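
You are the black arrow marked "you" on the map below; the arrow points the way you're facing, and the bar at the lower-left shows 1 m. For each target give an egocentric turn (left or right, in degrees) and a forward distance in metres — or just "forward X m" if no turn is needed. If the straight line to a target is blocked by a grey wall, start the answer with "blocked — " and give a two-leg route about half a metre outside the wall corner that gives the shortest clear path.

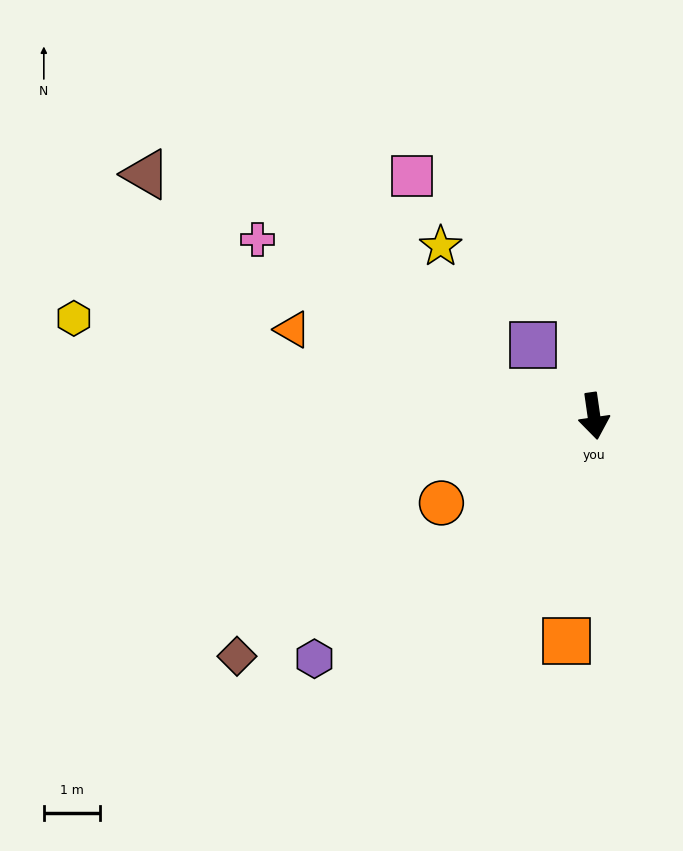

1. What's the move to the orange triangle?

turn right 114°, forward 5.5 m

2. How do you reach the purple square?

turn right 148°, forward 1.7 m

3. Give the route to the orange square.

turn right 15°, forward 4.0 m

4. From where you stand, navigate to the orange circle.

turn right 68°, forward 3.1 m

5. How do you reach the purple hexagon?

turn right 57°, forward 6.6 m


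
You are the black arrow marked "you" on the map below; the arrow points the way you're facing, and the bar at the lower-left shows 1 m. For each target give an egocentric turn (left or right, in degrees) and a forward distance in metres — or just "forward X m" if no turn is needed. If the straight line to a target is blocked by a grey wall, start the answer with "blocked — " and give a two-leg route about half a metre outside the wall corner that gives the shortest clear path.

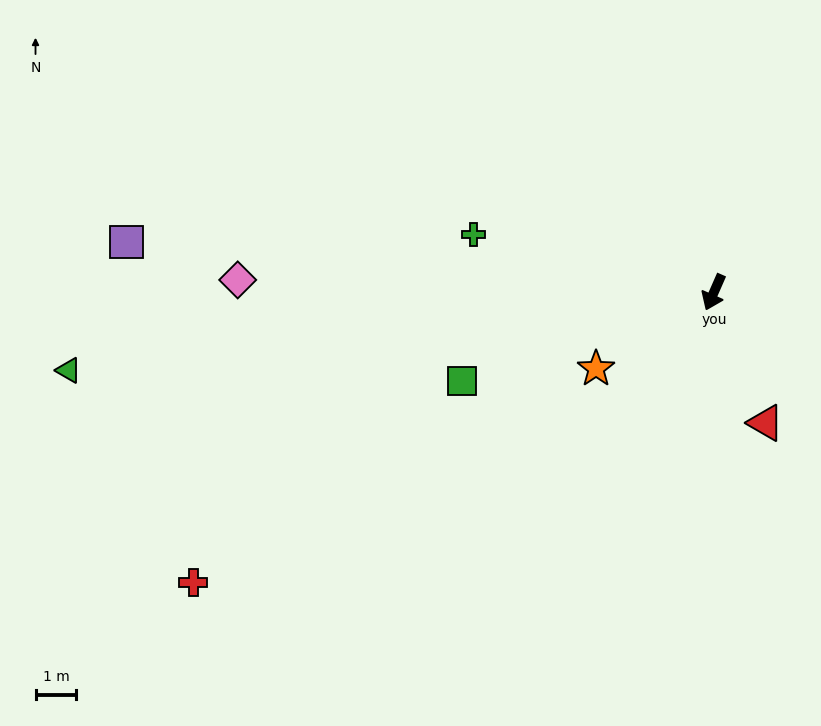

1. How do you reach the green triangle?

turn right 59°, forward 16.0 m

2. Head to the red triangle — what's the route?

turn left 45°, forward 3.4 m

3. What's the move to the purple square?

turn right 71°, forward 14.5 m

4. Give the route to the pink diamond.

turn right 68°, forward 11.7 m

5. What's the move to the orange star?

turn right 33°, forward 3.4 m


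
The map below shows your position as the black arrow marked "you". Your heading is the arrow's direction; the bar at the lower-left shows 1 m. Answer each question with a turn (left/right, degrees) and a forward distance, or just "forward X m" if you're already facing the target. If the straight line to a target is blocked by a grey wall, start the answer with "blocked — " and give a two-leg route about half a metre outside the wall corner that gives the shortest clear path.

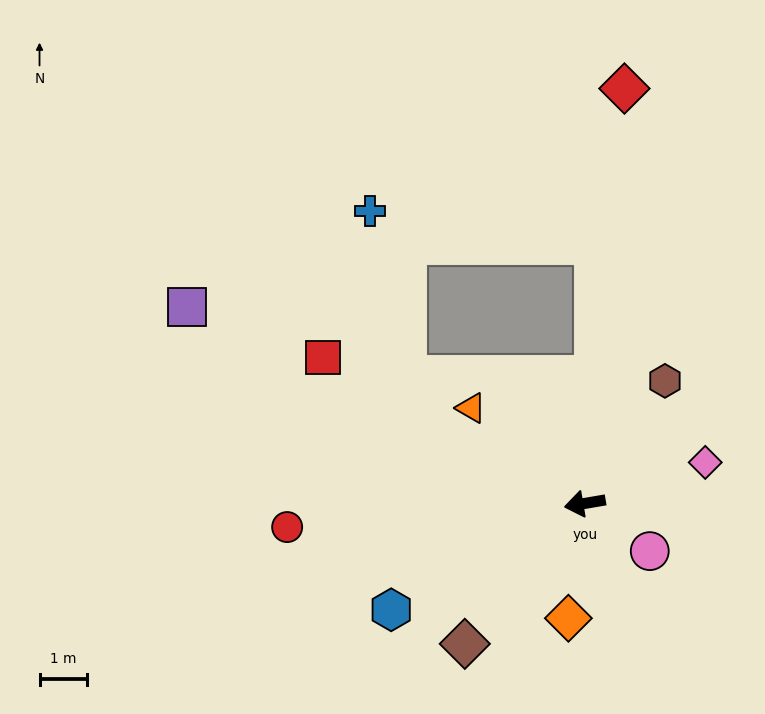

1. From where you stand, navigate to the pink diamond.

turn right 171°, forward 2.7 m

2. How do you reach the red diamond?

turn right 105°, forward 8.7 m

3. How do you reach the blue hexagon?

turn left 19°, forward 4.6 m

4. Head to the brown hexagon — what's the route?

turn right 133°, forward 3.1 m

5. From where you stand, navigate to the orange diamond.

turn left 72°, forward 2.4 m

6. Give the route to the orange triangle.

turn right 50°, forward 3.1 m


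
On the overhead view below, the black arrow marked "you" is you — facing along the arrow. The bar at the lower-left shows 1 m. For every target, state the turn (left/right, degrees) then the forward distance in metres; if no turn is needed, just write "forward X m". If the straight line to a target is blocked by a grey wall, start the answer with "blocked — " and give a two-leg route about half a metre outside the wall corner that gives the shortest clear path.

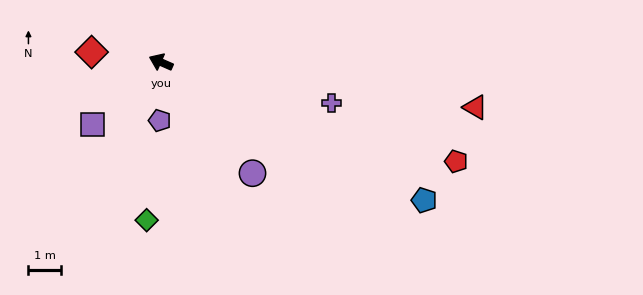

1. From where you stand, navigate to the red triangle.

turn right 164°, forward 9.9 m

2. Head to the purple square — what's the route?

turn left 66°, forward 2.9 m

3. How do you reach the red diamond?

turn left 15°, forward 2.2 m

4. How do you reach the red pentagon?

turn right 175°, forward 9.7 m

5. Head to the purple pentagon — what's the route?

turn left 113°, forward 1.8 m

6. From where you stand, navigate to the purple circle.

turn left 153°, forward 4.5 m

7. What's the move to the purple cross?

turn right 170°, forward 5.4 m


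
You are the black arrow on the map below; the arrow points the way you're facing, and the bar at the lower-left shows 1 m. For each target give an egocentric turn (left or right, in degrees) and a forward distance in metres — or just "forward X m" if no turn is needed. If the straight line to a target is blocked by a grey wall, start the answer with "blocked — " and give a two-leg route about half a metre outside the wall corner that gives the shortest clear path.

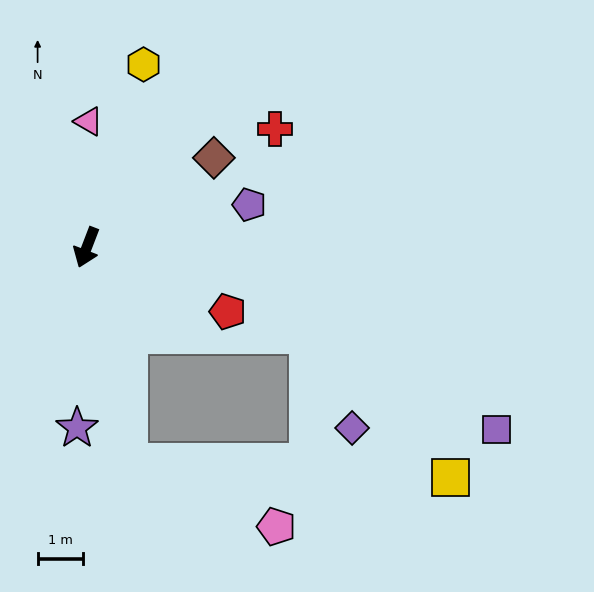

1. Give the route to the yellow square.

blocked — turn left 32°, forward 4.8 m, then turn left 76°, forward 7.1 m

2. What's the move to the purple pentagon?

turn left 126°, forward 3.7 m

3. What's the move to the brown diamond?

turn left 146°, forward 3.4 m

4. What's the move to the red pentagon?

turn left 87°, forward 3.4 m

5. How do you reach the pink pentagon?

blocked — turn left 32°, forward 4.8 m, then turn left 56°, forward 3.5 m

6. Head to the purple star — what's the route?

turn left 18°, forward 4.0 m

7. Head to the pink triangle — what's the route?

turn right 160°, forward 2.8 m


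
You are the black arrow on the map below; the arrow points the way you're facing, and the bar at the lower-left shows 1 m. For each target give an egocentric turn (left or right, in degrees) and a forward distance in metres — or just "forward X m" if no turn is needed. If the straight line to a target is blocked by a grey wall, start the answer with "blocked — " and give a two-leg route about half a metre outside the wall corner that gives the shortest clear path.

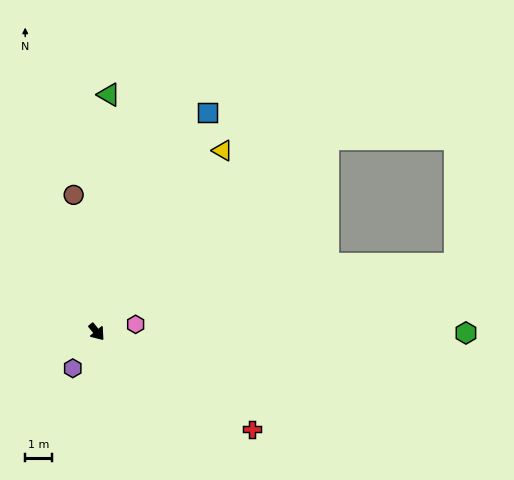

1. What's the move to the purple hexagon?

turn right 73°, forward 1.6 m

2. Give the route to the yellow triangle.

turn left 106°, forward 8.1 m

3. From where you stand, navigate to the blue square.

turn left 114°, forward 9.0 m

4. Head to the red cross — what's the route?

turn left 18°, forward 6.8 m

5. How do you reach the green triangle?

turn left 138°, forward 8.7 m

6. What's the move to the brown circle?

turn left 150°, forward 5.1 m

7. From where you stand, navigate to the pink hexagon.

turn left 62°, forward 1.5 m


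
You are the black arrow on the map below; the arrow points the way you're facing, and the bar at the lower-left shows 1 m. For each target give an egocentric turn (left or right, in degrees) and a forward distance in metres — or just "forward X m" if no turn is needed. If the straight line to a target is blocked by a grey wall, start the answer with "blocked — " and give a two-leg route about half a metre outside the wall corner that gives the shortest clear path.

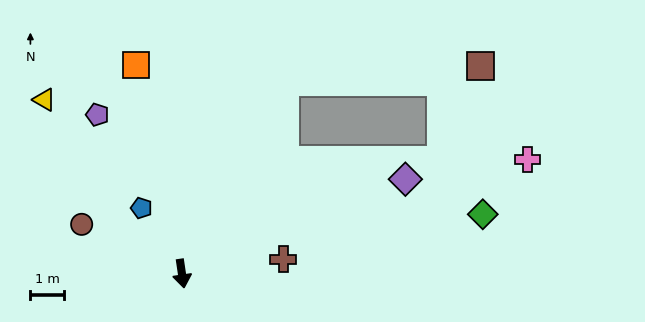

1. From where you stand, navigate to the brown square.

blocked — turn left 143°, forward 6.5 m, then turn right 57°, forward 5.9 m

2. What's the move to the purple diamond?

turn left 104°, forward 7.2 m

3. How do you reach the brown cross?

turn left 90°, forward 3.1 m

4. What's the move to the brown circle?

turn right 125°, forward 3.3 m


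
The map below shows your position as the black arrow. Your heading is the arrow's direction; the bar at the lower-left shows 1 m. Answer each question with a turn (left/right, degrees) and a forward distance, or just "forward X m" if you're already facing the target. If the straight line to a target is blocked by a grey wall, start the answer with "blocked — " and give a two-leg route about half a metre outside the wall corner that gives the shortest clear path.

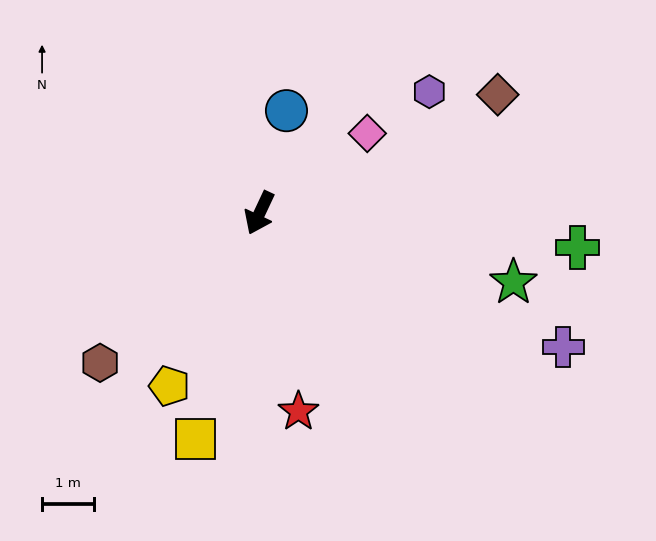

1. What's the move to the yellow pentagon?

turn right 2°, forward 3.7 m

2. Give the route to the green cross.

turn left 109°, forward 6.1 m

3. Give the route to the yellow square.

turn left 9°, forward 4.5 m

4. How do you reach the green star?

turn left 100°, forward 5.0 m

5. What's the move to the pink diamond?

turn left 152°, forward 2.6 m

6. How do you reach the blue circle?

turn right 170°, forward 2.0 m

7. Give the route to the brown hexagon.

turn right 22°, forward 4.2 m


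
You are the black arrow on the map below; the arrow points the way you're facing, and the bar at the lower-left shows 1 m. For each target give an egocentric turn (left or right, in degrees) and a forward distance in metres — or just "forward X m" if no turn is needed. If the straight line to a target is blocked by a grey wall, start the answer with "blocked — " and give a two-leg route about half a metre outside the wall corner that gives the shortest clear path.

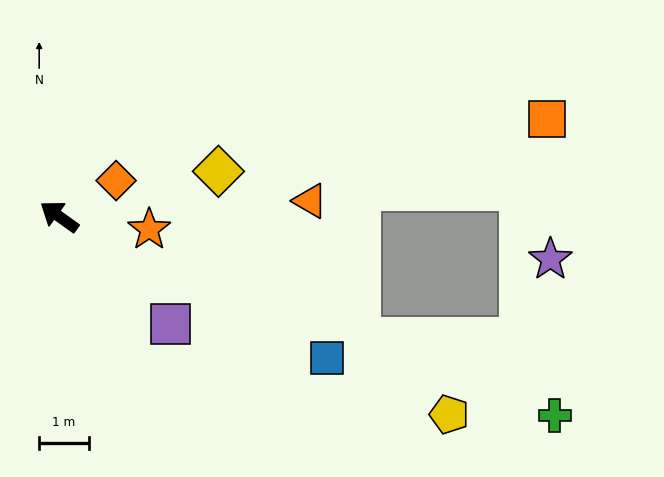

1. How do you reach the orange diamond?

turn right 112°, forward 1.4 m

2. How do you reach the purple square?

turn left 172°, forward 3.1 m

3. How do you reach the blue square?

turn right 172°, forward 6.1 m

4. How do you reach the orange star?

turn right 152°, forward 1.8 m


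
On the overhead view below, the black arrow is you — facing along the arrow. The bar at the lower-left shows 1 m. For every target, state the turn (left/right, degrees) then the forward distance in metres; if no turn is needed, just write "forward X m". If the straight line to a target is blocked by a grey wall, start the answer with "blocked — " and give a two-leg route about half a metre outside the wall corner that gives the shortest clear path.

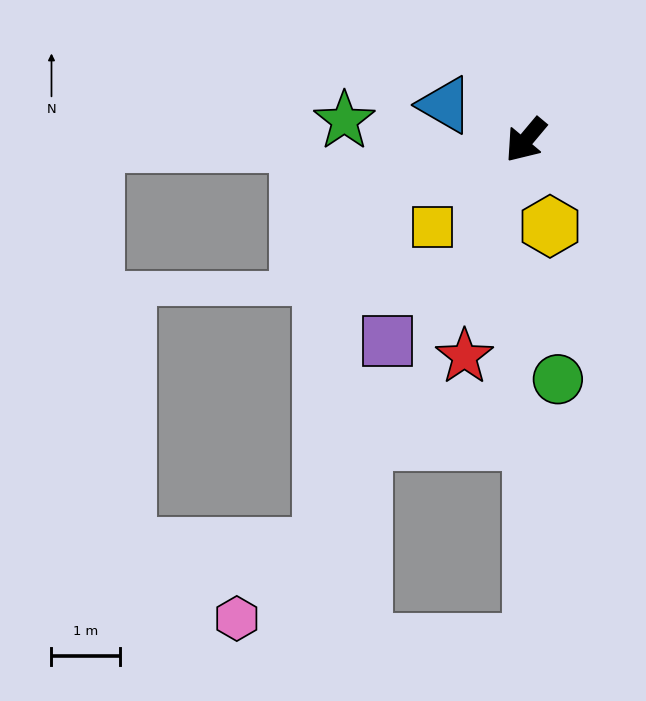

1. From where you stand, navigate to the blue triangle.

turn right 74°, forward 1.3 m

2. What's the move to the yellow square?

turn right 7°, forward 1.9 m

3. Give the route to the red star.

turn left 24°, forward 3.3 m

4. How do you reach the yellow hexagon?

turn left 56°, forward 1.3 m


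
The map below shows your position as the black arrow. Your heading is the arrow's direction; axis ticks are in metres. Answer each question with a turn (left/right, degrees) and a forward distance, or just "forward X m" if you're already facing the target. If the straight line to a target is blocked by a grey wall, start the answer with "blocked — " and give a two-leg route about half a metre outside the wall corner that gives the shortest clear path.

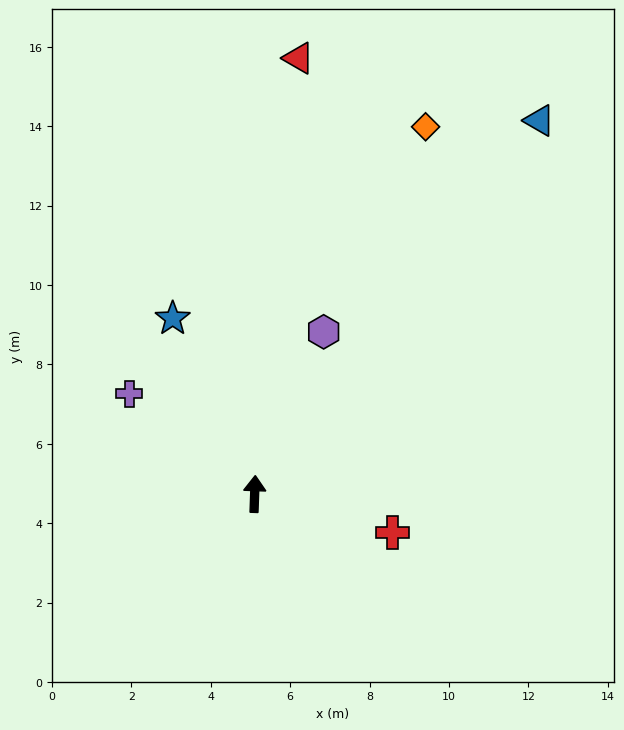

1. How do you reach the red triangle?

turn right 4°, forward 11.0 m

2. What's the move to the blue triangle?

turn right 35°, forward 11.8 m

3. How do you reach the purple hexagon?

turn right 21°, forward 4.4 m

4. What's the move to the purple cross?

turn left 53°, forward 4.0 m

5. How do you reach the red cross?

turn right 104°, forward 3.6 m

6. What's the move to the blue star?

turn left 27°, forward 4.9 m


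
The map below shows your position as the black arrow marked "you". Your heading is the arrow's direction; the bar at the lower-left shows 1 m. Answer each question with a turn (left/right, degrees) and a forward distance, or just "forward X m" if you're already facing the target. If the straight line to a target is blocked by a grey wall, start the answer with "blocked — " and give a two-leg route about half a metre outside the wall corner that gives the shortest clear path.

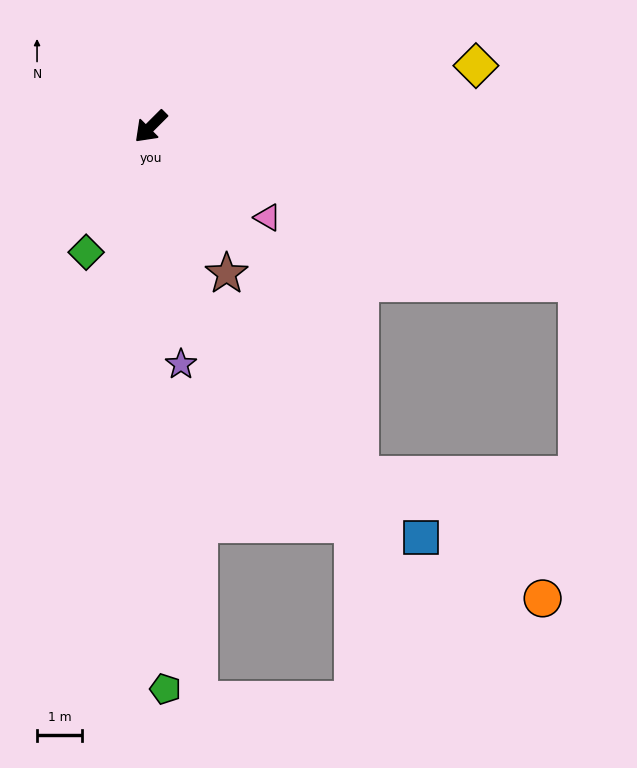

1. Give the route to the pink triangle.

turn left 97°, forward 3.3 m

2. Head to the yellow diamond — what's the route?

turn left 146°, forward 7.3 m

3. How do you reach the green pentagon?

turn left 46°, forward 12.4 m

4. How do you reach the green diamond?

turn left 18°, forward 3.1 m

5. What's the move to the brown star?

turn left 72°, forward 3.6 m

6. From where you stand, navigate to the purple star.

turn left 52°, forward 5.3 m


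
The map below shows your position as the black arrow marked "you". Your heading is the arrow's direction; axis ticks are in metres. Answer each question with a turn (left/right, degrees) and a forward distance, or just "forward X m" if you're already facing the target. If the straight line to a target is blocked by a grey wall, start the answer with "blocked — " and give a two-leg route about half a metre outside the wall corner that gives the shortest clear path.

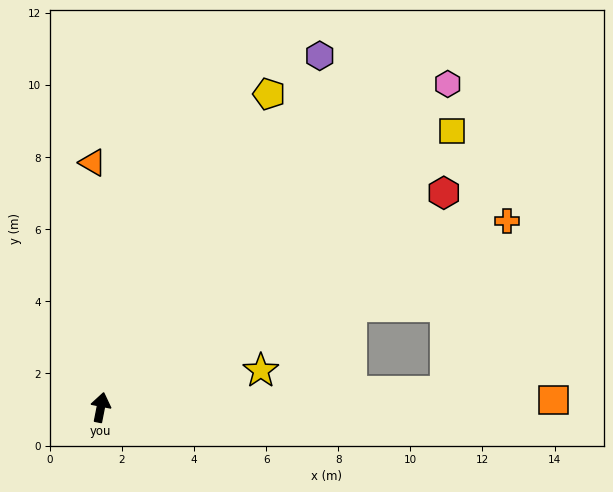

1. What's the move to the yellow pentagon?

turn right 17°, forward 9.9 m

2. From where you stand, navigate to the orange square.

turn right 78°, forward 12.6 m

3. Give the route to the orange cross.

turn right 54°, forward 12.4 m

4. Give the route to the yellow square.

turn right 41°, forward 12.4 m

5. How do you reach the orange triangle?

turn left 13°, forward 6.8 m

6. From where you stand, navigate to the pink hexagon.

turn right 36°, forward 13.2 m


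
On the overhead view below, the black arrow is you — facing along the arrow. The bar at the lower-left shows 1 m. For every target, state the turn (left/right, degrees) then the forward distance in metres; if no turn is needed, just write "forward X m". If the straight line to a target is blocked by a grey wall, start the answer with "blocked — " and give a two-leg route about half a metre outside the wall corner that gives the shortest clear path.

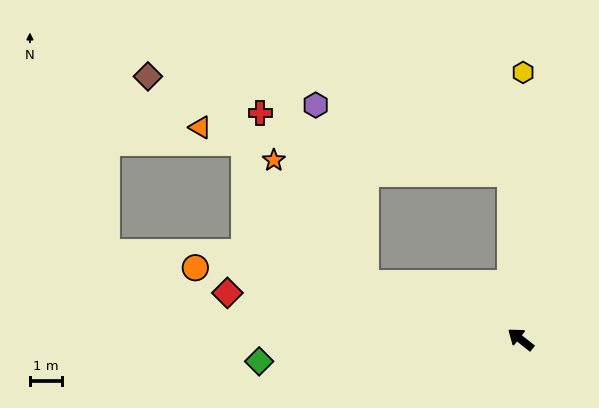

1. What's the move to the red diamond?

turn left 29°, forward 9.2 m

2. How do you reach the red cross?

blocked — turn right 48°, forward 5.2 m, then turn left 73°, forward 8.0 m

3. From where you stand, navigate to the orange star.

blocked — turn left 19°, forward 5.1 m, then turn right 34°, forward 4.8 m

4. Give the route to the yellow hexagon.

turn right 52°, forward 8.3 m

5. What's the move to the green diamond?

turn left 43°, forward 8.2 m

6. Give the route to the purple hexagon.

blocked — turn left 19°, forward 5.1 m, then turn right 55°, forward 5.8 m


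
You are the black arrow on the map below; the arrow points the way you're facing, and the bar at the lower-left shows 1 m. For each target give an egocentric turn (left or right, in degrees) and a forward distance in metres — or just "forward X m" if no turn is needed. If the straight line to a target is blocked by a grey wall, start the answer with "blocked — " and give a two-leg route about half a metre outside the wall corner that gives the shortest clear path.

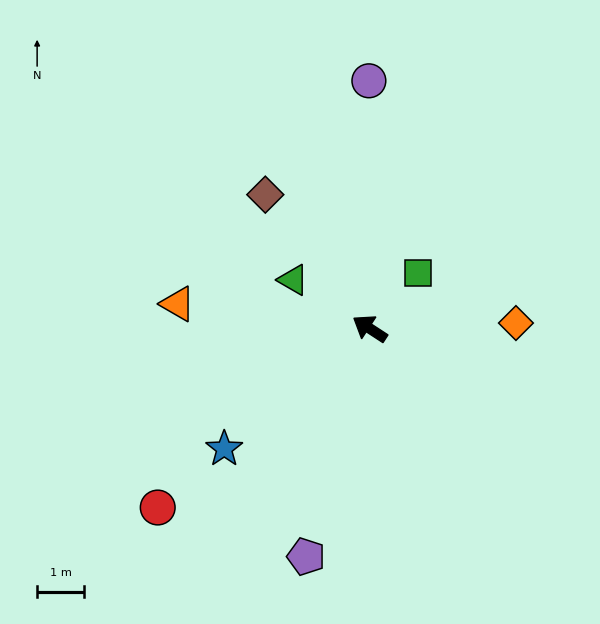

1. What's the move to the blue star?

turn left 73°, forward 4.0 m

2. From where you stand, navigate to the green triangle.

forward 1.9 m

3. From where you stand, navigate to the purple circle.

turn right 57°, forward 5.3 m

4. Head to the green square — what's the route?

turn right 98°, forward 1.6 m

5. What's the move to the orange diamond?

turn right 145°, forward 3.1 m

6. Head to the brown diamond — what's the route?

turn right 19°, forward 3.6 m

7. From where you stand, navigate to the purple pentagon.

turn left 108°, forward 5.1 m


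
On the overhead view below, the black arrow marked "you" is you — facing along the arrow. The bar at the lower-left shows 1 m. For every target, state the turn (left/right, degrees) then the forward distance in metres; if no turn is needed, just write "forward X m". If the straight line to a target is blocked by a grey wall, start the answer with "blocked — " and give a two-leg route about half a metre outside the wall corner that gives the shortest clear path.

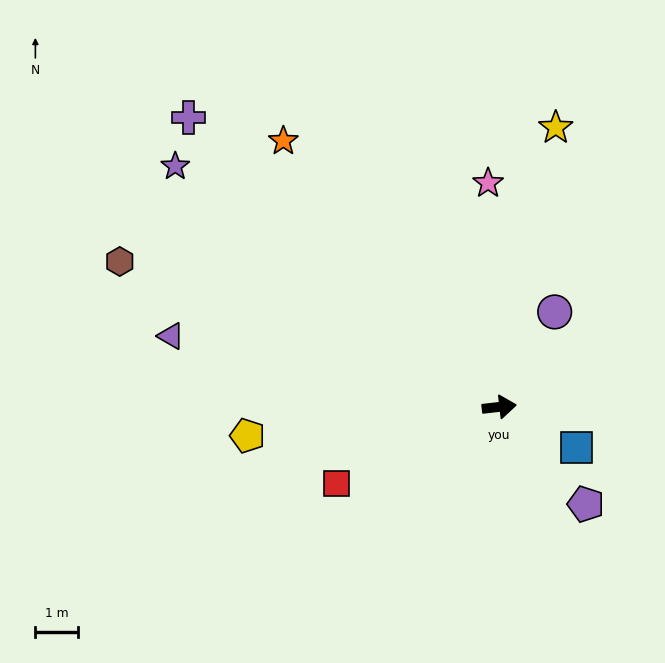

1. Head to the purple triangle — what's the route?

turn left 161°, forward 7.9 m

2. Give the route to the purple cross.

turn left 131°, forward 10.0 m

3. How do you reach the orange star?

turn left 123°, forward 8.0 m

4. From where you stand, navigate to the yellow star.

turn left 72°, forward 6.7 m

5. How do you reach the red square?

turn right 161°, forward 4.2 m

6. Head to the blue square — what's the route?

turn right 34°, forward 2.0 m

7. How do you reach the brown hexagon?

turn left 153°, forward 9.5 m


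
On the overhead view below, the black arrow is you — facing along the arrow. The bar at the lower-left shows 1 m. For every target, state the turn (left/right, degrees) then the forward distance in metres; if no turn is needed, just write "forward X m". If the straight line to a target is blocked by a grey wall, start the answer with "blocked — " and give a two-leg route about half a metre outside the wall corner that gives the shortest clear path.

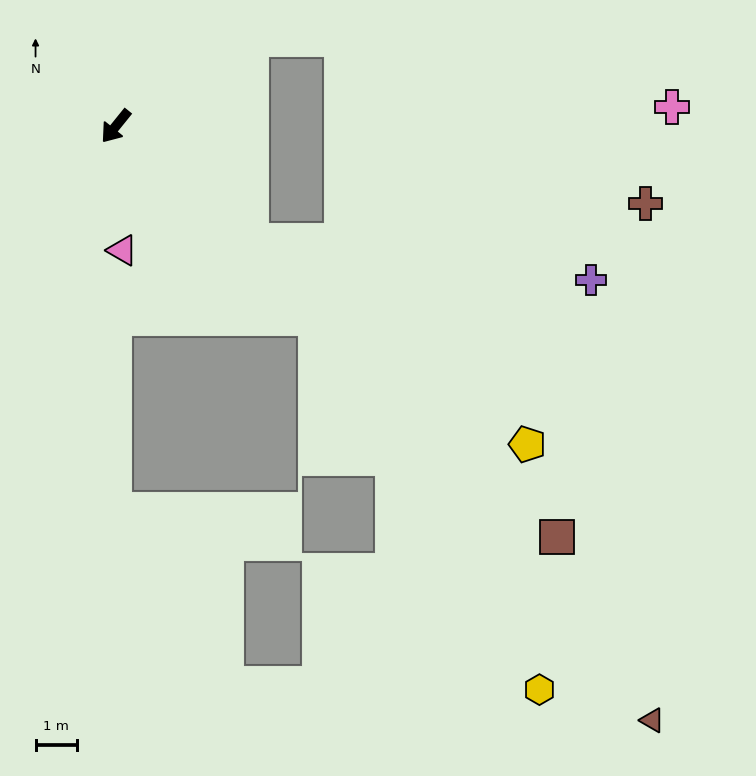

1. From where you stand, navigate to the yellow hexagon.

blocked — turn left 85°, forward 6.7 m, then turn right 15°, forward 10.5 m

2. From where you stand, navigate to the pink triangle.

turn left 42°, forward 3.0 m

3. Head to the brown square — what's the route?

turn left 86°, forward 14.6 m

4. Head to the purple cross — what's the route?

blocked — turn left 89°, forward 4.3 m, then turn left 33°, forward 8.3 m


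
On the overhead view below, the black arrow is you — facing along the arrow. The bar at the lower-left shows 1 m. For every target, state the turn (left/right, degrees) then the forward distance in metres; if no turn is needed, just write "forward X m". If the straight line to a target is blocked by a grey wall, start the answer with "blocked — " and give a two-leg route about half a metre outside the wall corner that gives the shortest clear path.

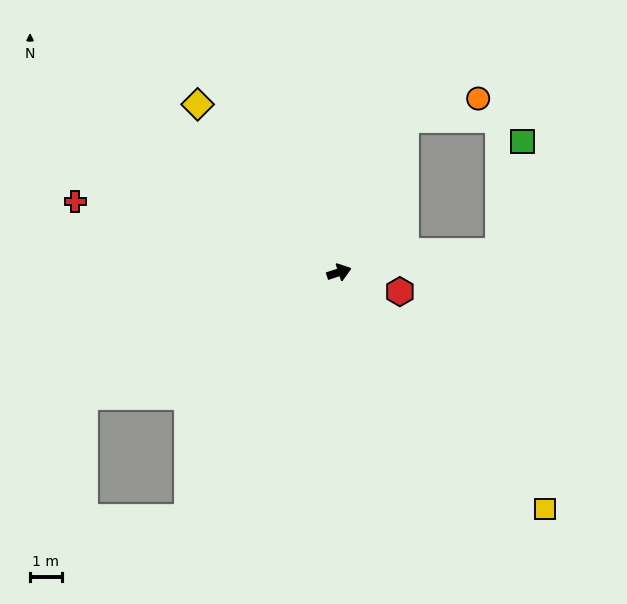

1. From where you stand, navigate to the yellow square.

turn right 67°, forward 10.0 m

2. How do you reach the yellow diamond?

turn left 112°, forward 7.0 m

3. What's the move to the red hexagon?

turn right 35°, forward 2.0 m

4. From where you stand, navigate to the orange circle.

blocked — turn left 49°, forward 5.3 m, then turn right 50°, forward 2.4 m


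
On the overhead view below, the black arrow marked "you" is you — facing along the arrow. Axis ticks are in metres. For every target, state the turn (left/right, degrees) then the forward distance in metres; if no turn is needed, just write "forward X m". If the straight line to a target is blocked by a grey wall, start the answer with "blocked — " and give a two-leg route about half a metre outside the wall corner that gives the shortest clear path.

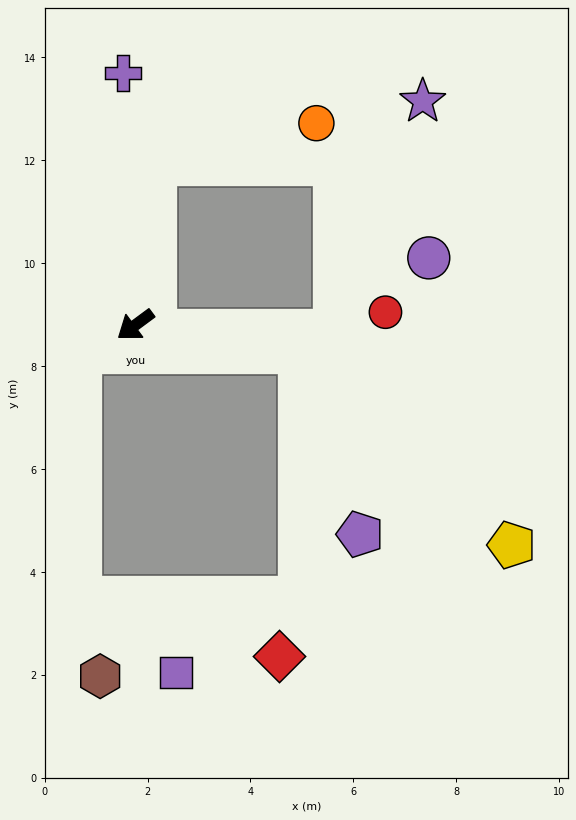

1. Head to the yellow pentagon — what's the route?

blocked — turn left 134°, forward 3.2 m, then turn right 33°, forward 5.6 m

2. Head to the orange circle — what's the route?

blocked — turn right 133°, forward 3.2 m, then turn right 69°, forward 3.2 m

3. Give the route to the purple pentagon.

blocked — turn left 134°, forward 3.2 m, then turn right 62°, forward 3.7 m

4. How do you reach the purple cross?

turn right 124°, forward 4.9 m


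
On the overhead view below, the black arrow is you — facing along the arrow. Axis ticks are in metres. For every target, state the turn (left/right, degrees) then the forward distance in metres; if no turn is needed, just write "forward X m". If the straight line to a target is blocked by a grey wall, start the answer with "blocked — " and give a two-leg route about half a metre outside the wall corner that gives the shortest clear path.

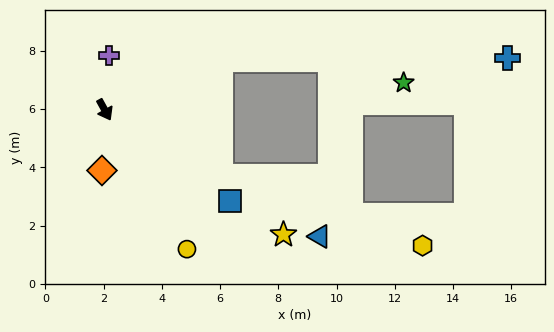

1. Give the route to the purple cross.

turn left 147°, forward 1.9 m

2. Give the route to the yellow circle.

forward 5.6 m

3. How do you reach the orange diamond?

turn right 31°, forward 2.1 m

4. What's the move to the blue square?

turn left 25°, forward 5.3 m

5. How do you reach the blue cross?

blocked — turn left 84°, forward 4.3 m, then turn right 22°, forward 9.8 m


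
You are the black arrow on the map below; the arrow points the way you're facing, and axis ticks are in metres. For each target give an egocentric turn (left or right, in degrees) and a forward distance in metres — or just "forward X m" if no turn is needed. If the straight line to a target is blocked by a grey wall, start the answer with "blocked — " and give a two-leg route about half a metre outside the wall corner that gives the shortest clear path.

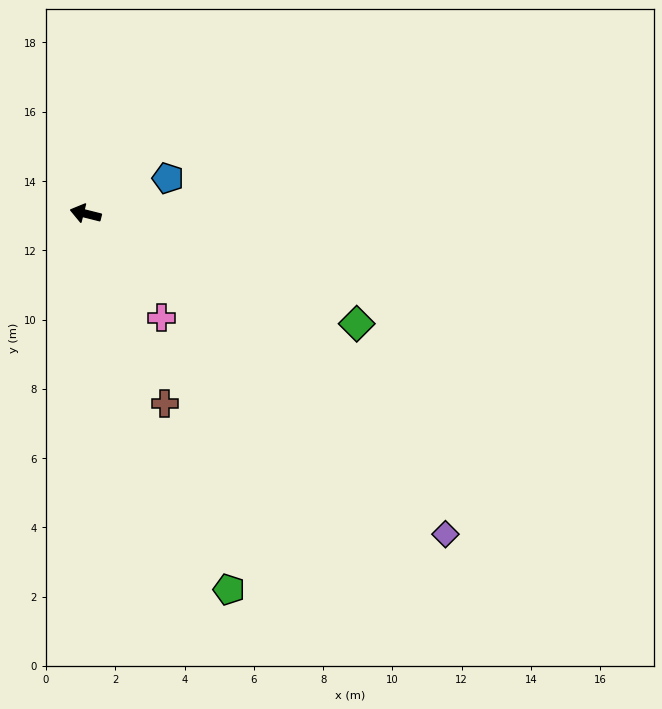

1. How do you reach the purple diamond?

turn left 152°, forward 13.9 m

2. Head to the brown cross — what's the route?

turn left 127°, forward 5.9 m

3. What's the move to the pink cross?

turn left 140°, forward 3.7 m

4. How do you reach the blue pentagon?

turn right 143°, forward 2.6 m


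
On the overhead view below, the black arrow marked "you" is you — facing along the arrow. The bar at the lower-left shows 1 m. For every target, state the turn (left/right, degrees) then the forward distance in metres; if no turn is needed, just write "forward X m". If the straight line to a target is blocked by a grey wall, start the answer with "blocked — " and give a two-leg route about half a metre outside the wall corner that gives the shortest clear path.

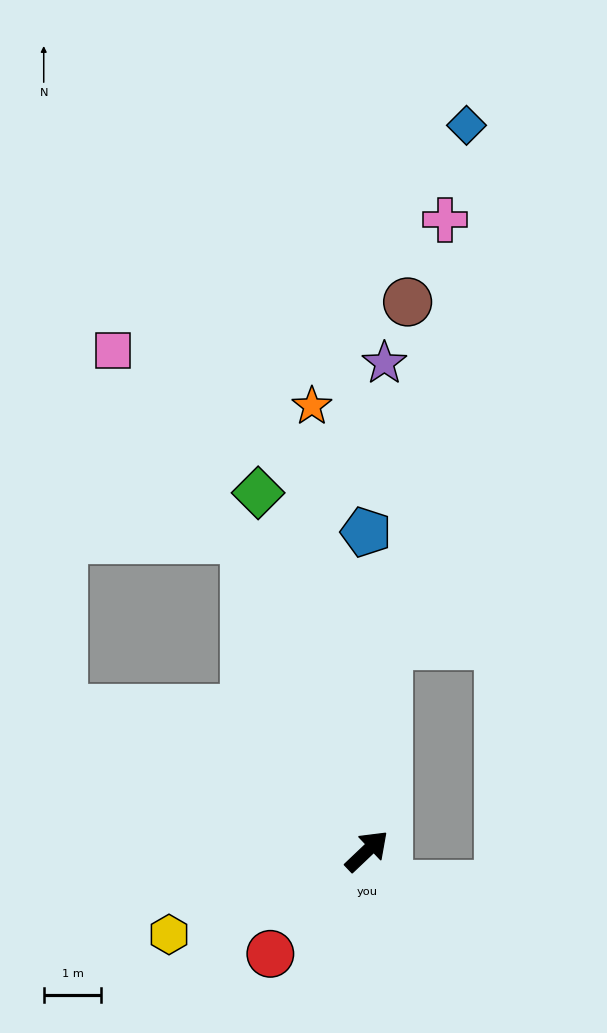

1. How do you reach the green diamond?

turn left 63°, forward 6.5 m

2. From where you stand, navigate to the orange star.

turn left 54°, forward 7.8 m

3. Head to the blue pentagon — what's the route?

turn left 47°, forward 5.5 m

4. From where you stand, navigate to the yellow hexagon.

turn left 159°, forward 3.7 m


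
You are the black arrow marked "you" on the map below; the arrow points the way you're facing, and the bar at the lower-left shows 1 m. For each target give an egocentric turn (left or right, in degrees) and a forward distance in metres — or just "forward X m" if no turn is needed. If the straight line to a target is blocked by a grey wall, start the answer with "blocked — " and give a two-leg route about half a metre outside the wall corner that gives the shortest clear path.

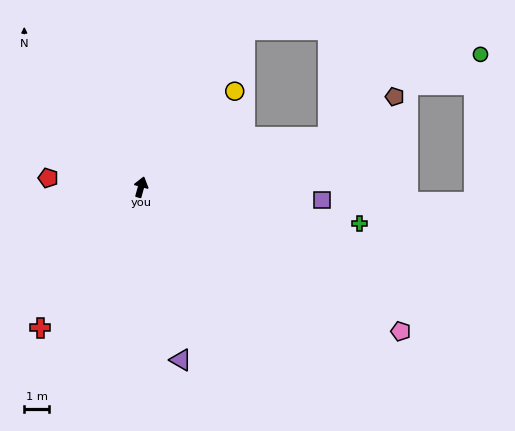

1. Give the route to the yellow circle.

turn right 29°, forward 5.3 m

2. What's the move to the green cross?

turn right 84°, forward 8.8 m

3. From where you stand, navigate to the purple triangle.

turn right 151°, forward 7.1 m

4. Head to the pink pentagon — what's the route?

turn right 103°, forward 11.8 m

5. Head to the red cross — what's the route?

turn left 160°, forward 6.9 m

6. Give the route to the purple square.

turn right 78°, forward 7.2 m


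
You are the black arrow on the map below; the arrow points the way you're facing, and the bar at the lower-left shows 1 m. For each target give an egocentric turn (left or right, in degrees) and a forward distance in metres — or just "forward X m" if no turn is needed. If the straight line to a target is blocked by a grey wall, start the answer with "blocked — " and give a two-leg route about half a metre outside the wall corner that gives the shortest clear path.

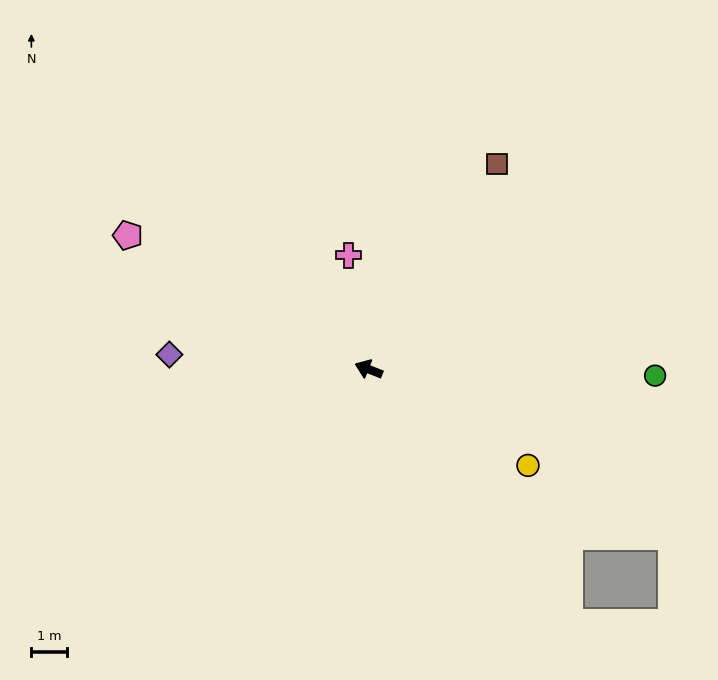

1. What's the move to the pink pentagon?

turn right 8°, forward 7.8 m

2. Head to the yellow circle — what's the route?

turn left 170°, forward 5.3 m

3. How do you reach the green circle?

turn right 160°, forward 8.1 m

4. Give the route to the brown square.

turn right 101°, forward 6.9 m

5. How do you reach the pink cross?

turn right 59°, forward 3.3 m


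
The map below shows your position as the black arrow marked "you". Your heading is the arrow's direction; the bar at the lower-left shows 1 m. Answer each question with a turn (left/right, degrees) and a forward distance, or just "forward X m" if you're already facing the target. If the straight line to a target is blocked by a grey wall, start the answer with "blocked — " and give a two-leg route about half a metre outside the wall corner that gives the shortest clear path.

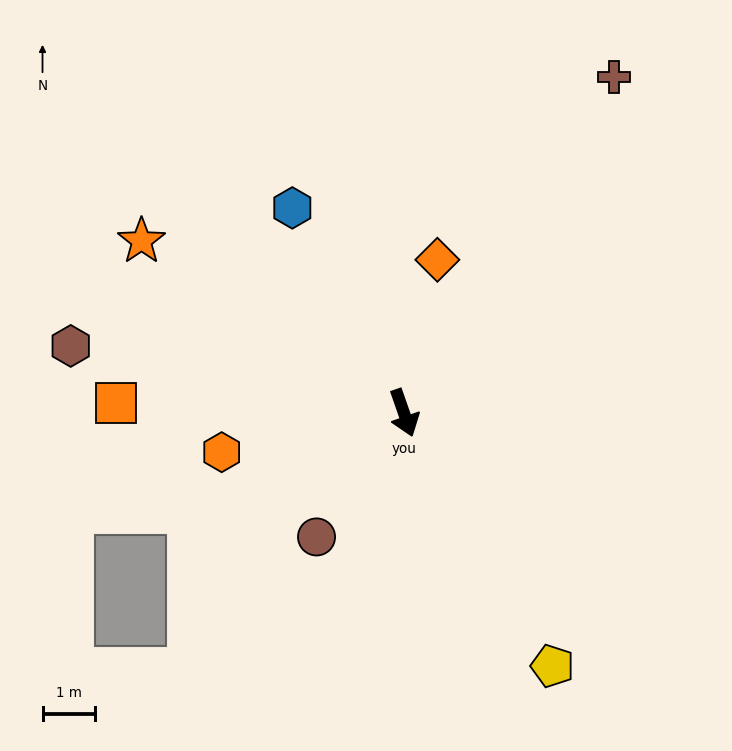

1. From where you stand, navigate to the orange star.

turn right 142°, forward 5.9 m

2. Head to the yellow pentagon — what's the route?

turn left 11°, forward 5.6 m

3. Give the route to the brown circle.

turn right 54°, forward 2.9 m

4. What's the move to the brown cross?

turn left 129°, forward 7.5 m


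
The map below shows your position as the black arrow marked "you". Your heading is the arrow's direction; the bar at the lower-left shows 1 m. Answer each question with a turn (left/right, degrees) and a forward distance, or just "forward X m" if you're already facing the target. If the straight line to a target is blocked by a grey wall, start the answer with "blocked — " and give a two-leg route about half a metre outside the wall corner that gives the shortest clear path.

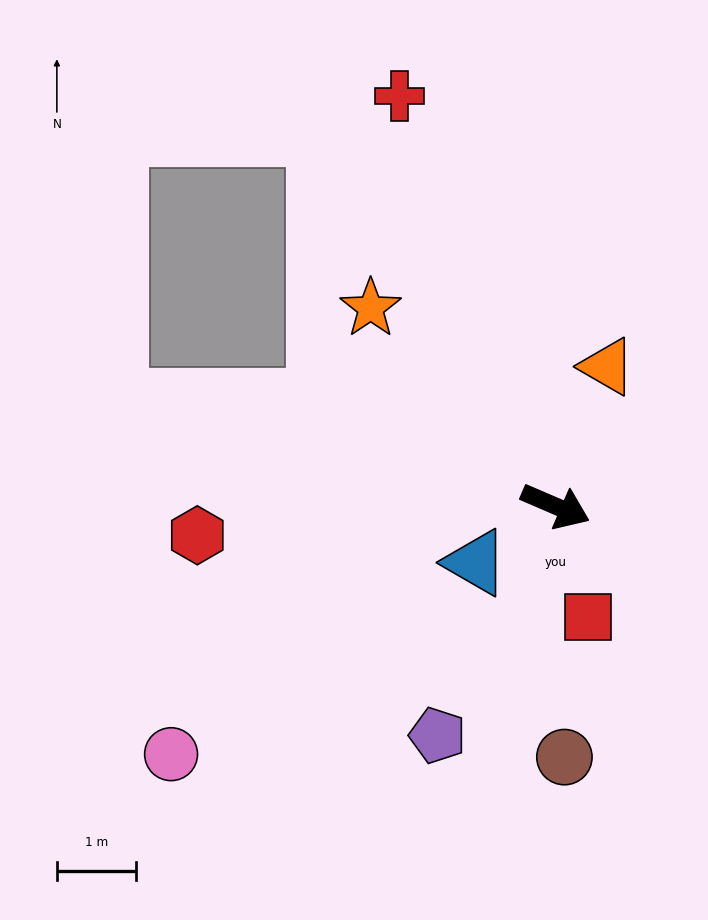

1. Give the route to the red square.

turn right 51°, forward 1.5 m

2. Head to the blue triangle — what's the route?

turn right 121°, forward 1.2 m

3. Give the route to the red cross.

turn left 134°, forward 5.6 m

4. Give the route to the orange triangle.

turn left 93°, forward 1.9 m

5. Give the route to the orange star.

turn left 156°, forward 3.4 m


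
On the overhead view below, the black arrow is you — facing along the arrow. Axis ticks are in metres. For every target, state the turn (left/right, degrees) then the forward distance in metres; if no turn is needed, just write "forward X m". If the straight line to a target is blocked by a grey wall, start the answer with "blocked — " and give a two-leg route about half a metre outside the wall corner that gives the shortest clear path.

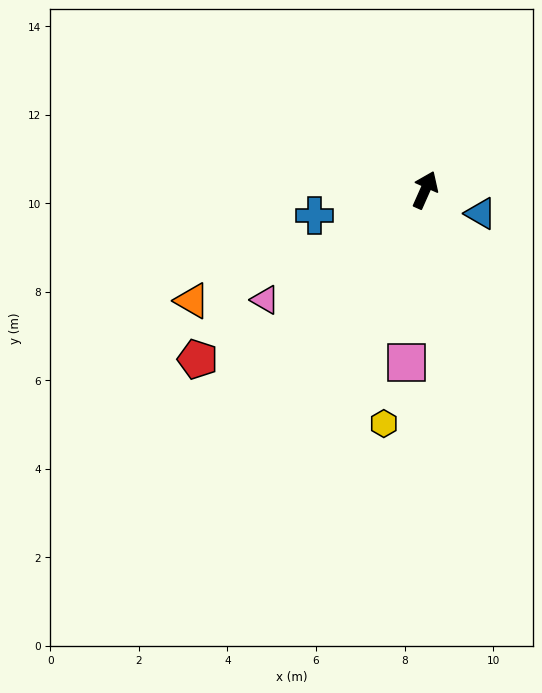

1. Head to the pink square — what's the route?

turn right 162°, forward 3.9 m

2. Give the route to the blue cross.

turn left 127°, forward 2.6 m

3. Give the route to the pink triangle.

turn left 148°, forward 4.4 m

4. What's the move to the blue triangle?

turn right 89°, forward 1.4 m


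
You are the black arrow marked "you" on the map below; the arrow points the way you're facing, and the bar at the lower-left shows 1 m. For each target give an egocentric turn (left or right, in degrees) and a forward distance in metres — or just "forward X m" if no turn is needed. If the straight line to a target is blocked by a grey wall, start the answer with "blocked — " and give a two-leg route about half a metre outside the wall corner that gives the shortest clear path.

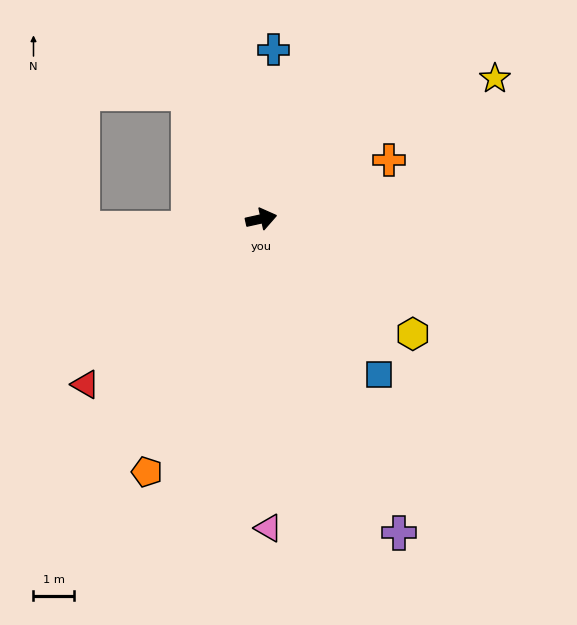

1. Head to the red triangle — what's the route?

turn right 149°, forward 6.0 m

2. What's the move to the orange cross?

turn left 12°, forward 3.5 m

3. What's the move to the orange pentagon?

turn right 127°, forward 6.8 m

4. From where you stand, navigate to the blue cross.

turn left 73°, forward 4.2 m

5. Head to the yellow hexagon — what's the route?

turn right 50°, forward 4.7 m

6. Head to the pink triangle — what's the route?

turn right 101°, forward 7.6 m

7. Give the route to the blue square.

turn right 65°, forward 4.8 m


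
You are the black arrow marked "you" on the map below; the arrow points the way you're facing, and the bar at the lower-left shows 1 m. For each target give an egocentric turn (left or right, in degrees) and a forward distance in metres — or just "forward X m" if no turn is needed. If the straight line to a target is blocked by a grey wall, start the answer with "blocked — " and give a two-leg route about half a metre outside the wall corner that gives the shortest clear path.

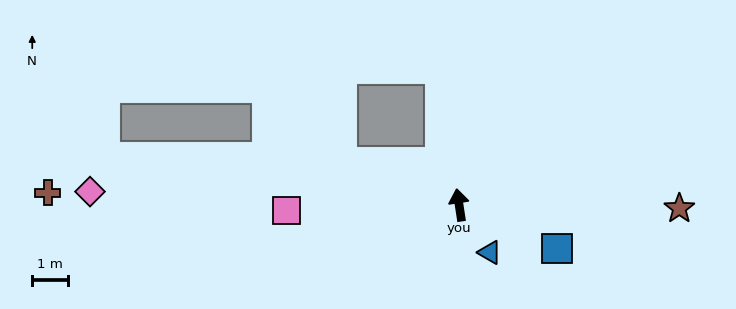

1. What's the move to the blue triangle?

turn right 156°, forward 1.6 m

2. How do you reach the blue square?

turn right 123°, forward 3.0 m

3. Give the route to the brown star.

turn right 100°, forward 6.1 m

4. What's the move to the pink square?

turn left 83°, forward 4.8 m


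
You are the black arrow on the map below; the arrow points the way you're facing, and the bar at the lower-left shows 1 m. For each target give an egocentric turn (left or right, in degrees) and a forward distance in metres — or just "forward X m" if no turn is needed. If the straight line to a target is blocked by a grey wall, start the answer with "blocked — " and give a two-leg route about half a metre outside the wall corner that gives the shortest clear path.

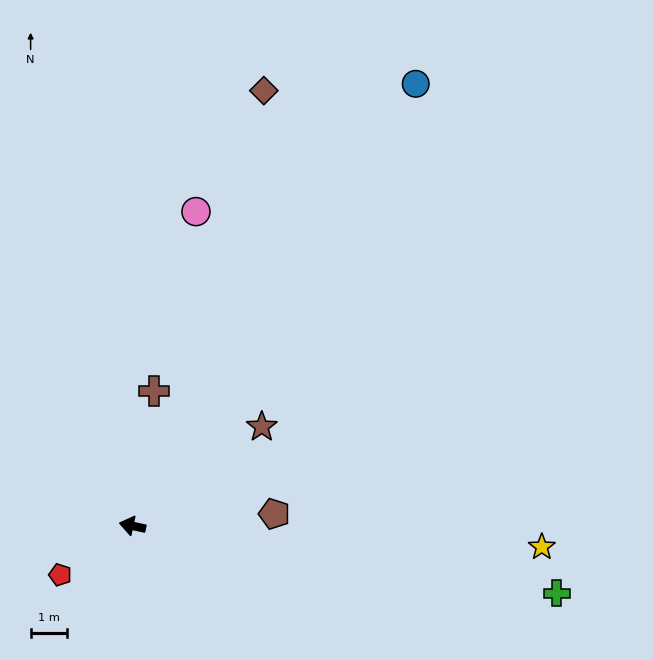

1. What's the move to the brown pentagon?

turn right 163°, forward 4.0 m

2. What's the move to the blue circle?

turn right 111°, forward 14.6 m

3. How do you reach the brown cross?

turn right 87°, forward 3.8 m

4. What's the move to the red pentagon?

turn left 46°, forward 2.4 m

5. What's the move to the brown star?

turn right 130°, forward 4.5 m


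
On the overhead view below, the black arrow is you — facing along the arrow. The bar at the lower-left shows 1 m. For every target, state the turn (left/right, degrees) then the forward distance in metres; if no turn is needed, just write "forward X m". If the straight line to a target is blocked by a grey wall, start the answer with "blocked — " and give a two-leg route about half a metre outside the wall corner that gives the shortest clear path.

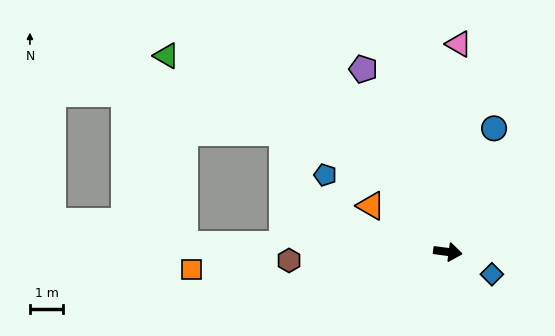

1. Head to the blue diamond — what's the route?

turn right 19°, forward 1.5 m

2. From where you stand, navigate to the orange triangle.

turn left 157°, forward 2.7 m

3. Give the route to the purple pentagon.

turn left 122°, forward 6.0 m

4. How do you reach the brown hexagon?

turn right 169°, forward 4.8 m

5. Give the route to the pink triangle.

turn left 95°, forward 6.2 m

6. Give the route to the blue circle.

turn left 77°, forward 4.0 m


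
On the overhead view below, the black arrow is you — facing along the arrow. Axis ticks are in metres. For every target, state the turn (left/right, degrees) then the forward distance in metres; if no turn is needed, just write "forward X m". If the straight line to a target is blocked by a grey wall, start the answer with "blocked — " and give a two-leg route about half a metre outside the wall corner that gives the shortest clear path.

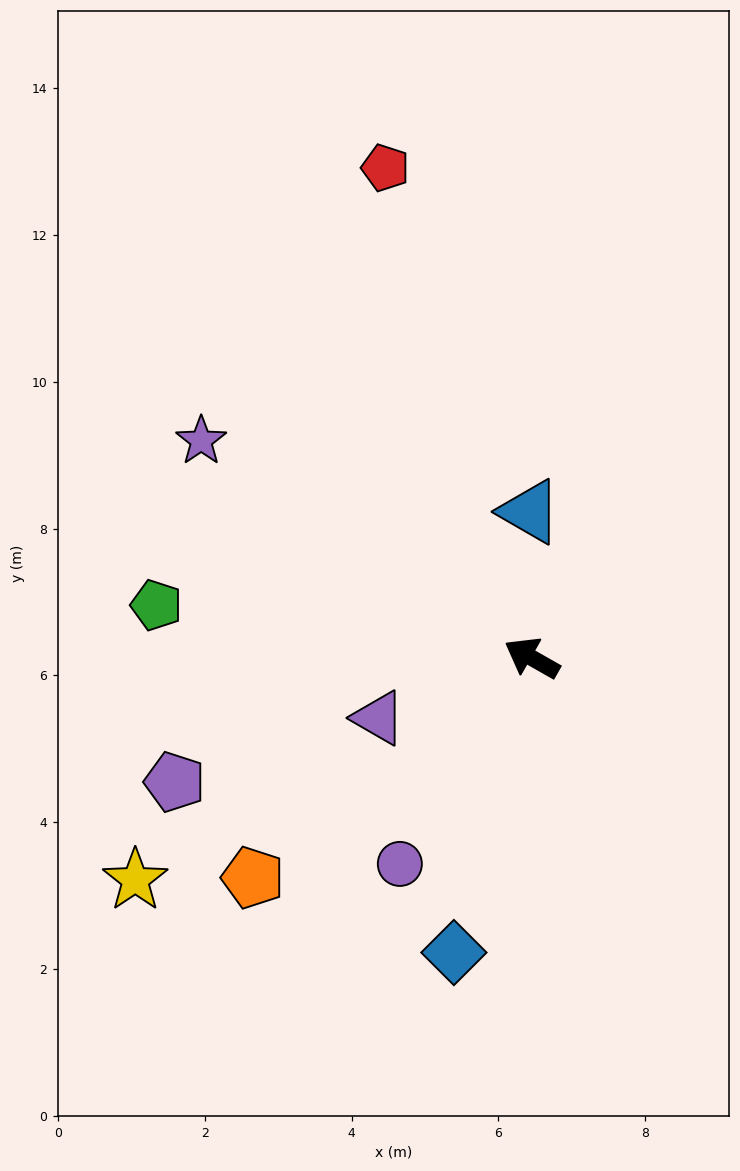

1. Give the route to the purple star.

turn right 4°, forward 5.4 m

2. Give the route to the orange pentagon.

turn left 68°, forward 4.8 m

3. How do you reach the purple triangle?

turn left 51°, forward 2.2 m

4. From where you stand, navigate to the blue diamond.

turn left 105°, forward 4.2 m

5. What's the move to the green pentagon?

turn left 22°, forward 5.2 m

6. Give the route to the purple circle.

turn left 87°, forward 3.3 m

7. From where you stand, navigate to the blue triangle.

turn right 60°, forward 2.0 m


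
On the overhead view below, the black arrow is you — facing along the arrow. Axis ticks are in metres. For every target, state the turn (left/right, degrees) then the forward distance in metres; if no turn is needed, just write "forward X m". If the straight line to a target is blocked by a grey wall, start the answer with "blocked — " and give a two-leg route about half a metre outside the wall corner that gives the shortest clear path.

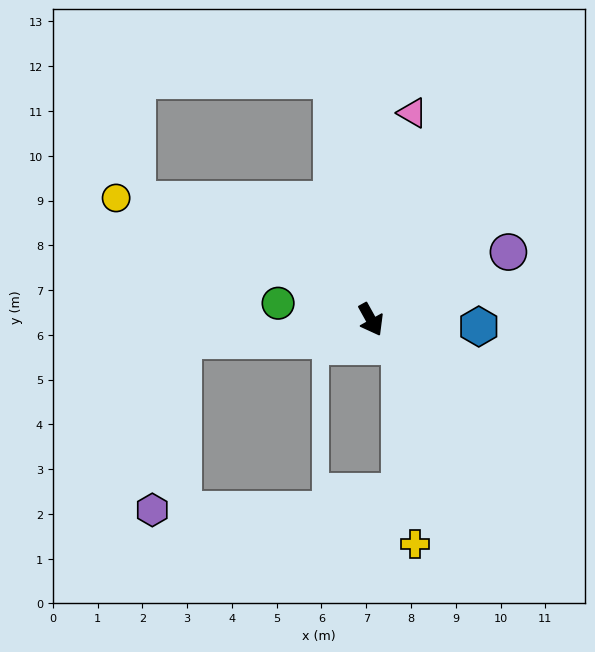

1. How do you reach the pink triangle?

turn left 140°, forward 4.7 m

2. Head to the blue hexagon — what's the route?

turn left 57°, forward 2.4 m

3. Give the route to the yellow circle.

turn right 145°, forward 6.3 m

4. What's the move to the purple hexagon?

blocked — turn right 113°, forward 4.2 m, then turn left 74°, forward 3.9 m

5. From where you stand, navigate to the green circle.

turn right 129°, forward 2.1 m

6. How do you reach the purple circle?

turn left 87°, forward 3.4 m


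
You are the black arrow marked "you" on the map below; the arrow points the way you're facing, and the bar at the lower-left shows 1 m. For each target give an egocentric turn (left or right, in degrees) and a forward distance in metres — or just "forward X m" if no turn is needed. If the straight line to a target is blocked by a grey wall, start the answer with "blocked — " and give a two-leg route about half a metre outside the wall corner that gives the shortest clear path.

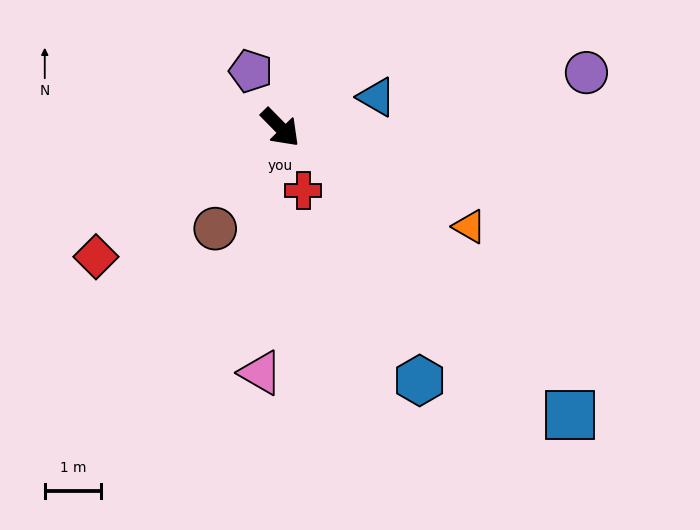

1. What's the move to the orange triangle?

turn left 18°, forward 3.8 m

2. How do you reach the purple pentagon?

turn left 163°, forward 1.1 m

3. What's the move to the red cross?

turn right 24°, forward 1.2 m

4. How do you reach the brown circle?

turn right 77°, forward 2.1 m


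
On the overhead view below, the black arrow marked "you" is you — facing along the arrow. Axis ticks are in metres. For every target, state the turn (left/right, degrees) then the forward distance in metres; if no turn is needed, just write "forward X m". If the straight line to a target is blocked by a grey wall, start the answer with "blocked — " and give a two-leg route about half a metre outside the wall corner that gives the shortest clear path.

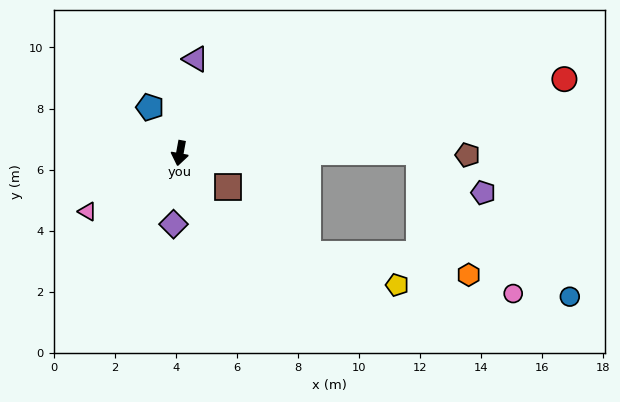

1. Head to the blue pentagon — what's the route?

turn right 136°, forward 1.8 m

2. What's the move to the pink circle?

blocked — turn left 101°, forward 7.8 m, then turn right 57°, forward 5.6 m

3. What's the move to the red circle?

turn left 111°, forward 12.8 m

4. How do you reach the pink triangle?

turn right 47°, forward 3.6 m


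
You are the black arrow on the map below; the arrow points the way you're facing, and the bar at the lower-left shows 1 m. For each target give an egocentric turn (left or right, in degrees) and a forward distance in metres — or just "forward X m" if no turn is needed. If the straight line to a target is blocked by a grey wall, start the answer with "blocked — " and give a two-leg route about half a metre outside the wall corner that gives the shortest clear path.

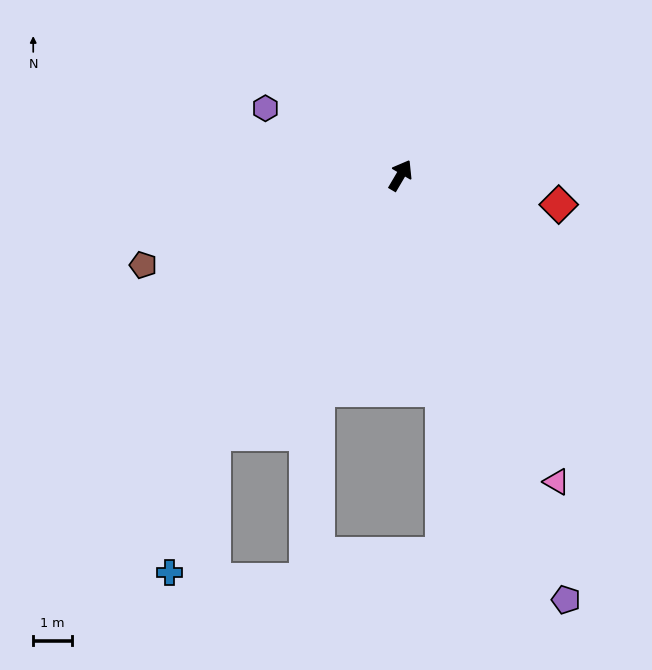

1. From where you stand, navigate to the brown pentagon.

turn left 140°, forward 7.1 m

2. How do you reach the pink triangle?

turn right 123°, forward 9.0 m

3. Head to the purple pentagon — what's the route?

turn right 128°, forward 11.9 m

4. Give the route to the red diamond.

turn right 70°, forward 4.2 m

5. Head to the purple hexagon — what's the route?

turn left 94°, forward 3.9 m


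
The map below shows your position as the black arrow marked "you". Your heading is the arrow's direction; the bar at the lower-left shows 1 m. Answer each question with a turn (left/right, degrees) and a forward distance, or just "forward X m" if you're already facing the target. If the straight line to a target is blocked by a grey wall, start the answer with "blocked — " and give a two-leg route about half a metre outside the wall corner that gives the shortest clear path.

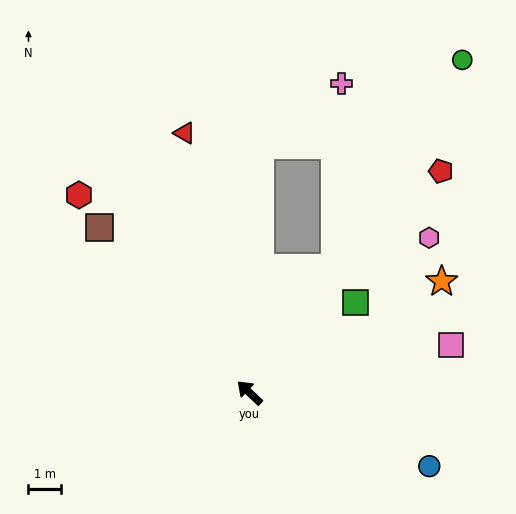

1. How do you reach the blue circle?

turn right 159°, forward 6.1 m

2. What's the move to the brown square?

turn right 4°, forward 7.0 m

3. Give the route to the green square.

turn right 96°, forward 4.3 m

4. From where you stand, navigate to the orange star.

turn right 107°, forward 6.9 m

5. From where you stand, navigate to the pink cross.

blocked — turn right 81°, forward 4.7 m, then turn left 32°, forward 5.7 m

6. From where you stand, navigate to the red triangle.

turn right 33°, forward 8.3 m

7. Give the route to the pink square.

turn right 123°, forward 6.4 m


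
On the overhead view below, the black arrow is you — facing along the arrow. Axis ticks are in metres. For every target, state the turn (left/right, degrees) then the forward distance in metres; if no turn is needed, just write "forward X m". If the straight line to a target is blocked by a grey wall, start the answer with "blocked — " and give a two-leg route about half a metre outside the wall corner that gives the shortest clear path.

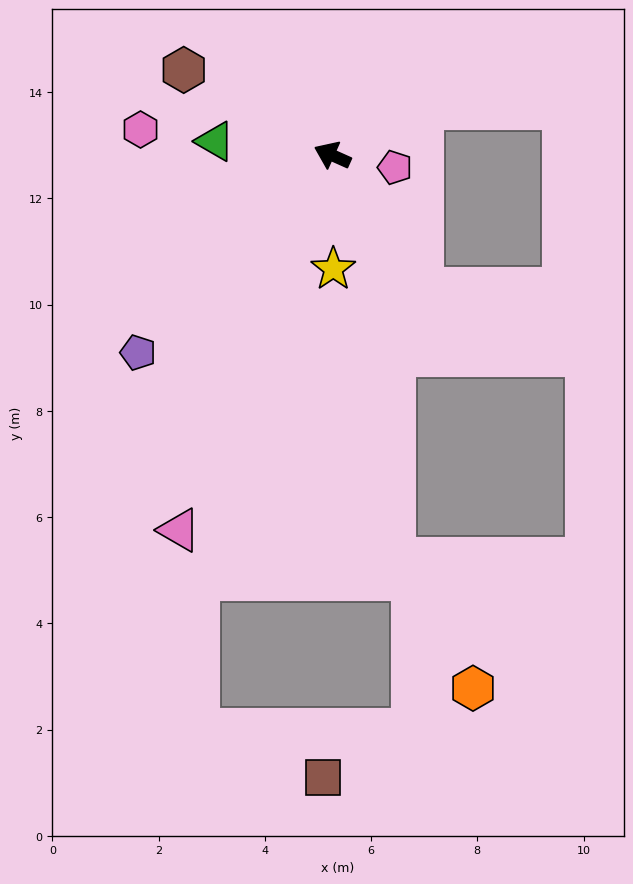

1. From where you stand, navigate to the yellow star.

turn left 115°, forward 2.1 m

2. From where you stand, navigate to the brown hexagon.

turn right 6°, forward 3.2 m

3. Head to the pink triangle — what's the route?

turn left 92°, forward 7.6 m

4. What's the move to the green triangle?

turn left 17°, forward 2.2 m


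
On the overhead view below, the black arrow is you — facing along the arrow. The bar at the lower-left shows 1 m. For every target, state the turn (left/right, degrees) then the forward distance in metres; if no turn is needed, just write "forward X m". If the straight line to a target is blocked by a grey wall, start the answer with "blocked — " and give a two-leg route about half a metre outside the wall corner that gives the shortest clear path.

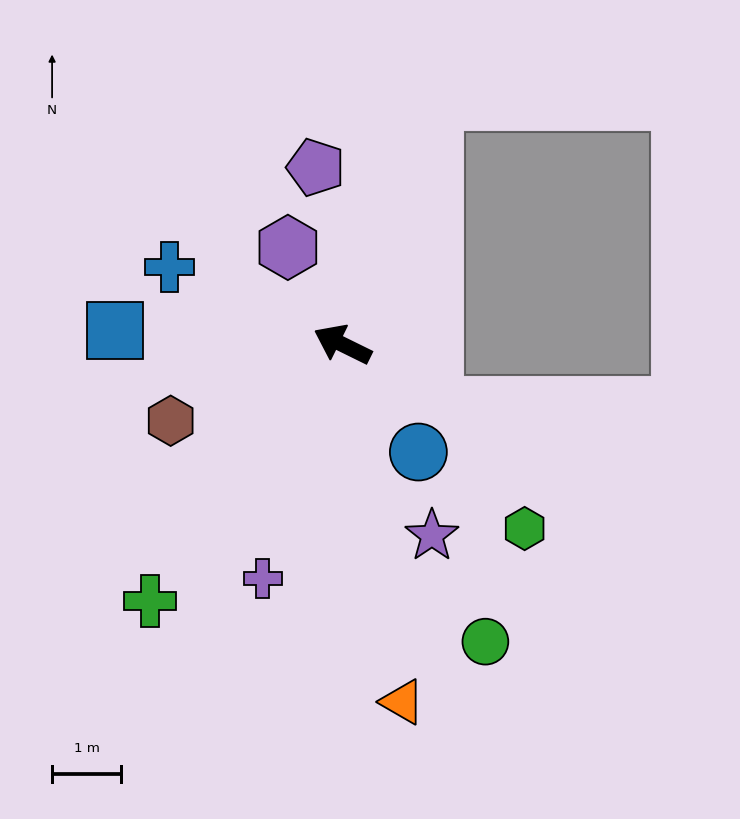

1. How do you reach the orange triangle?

turn left 126°, forward 5.3 m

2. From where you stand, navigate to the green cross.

turn left 79°, forward 4.7 m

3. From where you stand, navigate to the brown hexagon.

turn left 50°, forward 2.7 m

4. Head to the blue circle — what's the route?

turn left 151°, forward 1.9 m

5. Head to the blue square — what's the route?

turn left 23°, forward 3.3 m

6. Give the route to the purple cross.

turn left 97°, forward 3.6 m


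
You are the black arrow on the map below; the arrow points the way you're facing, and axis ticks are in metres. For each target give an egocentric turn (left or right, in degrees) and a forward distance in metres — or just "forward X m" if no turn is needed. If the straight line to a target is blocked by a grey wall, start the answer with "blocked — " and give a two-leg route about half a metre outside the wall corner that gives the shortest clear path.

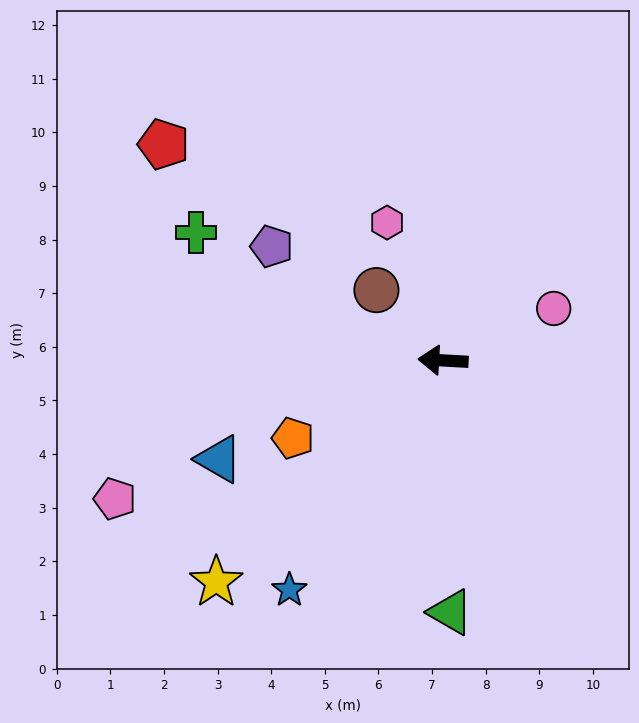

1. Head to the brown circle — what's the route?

turn right 43°, forward 1.8 m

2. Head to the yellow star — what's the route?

turn left 48°, forward 5.9 m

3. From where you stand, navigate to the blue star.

turn left 59°, forward 5.1 m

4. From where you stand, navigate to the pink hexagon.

turn right 65°, forward 2.8 m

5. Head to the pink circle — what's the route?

turn right 152°, forward 2.3 m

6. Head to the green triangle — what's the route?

turn left 95°, forward 4.7 m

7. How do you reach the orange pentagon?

turn left 31°, forward 3.2 m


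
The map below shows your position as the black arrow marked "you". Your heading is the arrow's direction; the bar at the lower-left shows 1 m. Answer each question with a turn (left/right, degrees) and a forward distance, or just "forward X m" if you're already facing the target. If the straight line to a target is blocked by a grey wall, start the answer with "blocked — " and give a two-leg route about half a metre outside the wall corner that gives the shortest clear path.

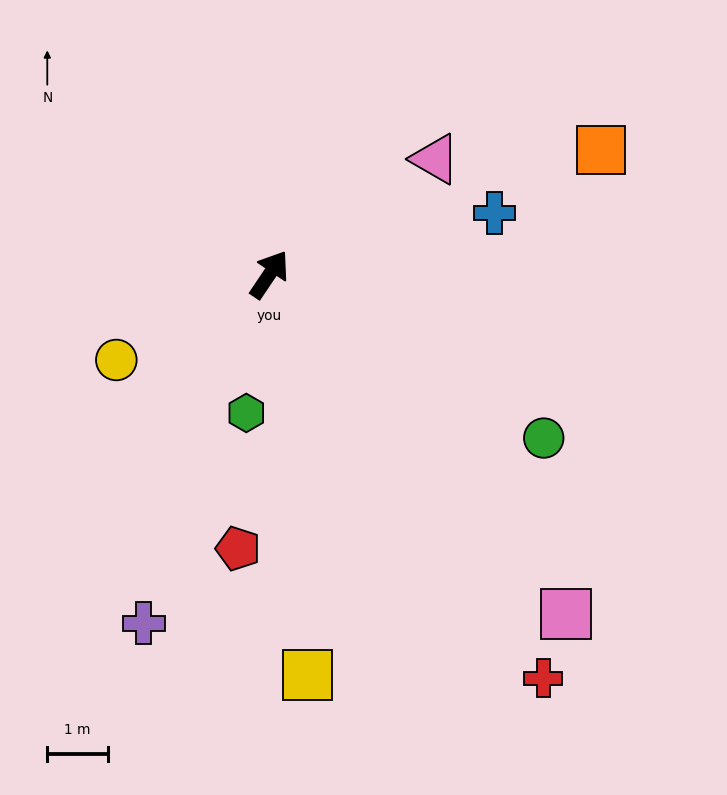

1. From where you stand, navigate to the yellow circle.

turn left 153°, forward 2.9 m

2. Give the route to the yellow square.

turn right 141°, forward 6.6 m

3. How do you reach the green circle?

turn right 87°, forward 5.3 m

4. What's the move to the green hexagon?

turn right 156°, forward 2.3 m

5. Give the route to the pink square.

turn right 105°, forward 7.4 m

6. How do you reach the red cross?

turn right 112°, forward 8.1 m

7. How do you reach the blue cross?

turn right 41°, forward 3.9 m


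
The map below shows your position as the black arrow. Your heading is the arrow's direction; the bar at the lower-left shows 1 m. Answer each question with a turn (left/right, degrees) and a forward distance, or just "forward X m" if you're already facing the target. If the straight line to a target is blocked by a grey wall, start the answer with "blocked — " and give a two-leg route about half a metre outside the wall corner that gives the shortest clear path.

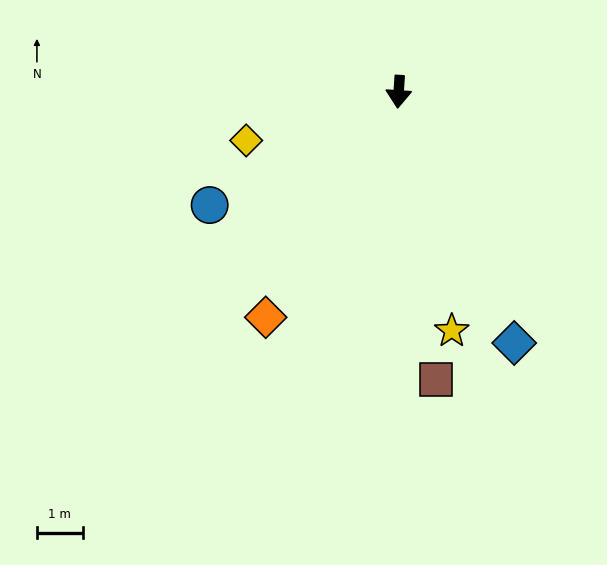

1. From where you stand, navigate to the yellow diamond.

turn right 69°, forward 3.5 m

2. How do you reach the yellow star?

turn left 16°, forward 5.4 m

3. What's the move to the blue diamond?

turn left 28°, forward 6.1 m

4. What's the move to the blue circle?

turn right 55°, forward 4.8 m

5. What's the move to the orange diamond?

turn right 27°, forward 5.7 m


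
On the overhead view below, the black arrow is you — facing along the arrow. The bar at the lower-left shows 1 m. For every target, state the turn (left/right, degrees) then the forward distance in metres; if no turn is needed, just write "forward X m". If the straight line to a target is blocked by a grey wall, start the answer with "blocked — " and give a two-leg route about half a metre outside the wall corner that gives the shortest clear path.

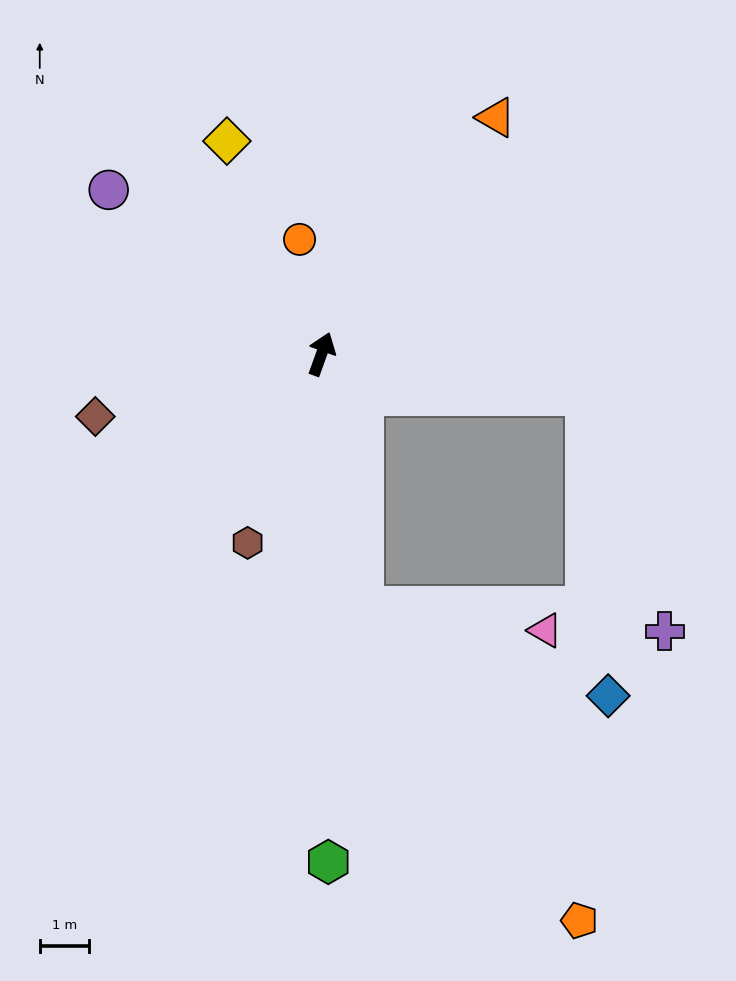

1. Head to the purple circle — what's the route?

turn left 72°, forward 5.5 m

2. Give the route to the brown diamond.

turn left 125°, forward 4.8 m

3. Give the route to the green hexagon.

turn right 159°, forward 10.4 m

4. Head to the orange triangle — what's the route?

turn right 17°, forward 6.0 m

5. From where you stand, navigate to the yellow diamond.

turn left 44°, forward 4.8 m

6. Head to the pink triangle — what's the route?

blocked — turn right 151°, forward 5.2 m, then turn left 73°, forward 3.8 m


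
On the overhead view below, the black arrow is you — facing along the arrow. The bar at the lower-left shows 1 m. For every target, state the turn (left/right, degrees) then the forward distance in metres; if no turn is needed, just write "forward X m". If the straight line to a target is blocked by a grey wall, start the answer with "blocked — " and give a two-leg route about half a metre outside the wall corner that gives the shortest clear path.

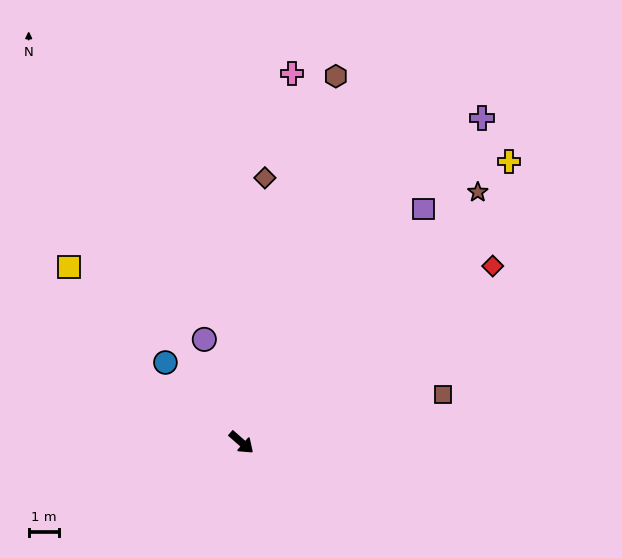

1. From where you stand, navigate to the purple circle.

turn left 151°, forward 3.6 m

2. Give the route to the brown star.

turn left 88°, forward 11.4 m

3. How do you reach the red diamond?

turn left 76°, forward 10.2 m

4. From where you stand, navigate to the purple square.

turn left 93°, forward 9.8 m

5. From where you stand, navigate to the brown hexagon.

turn left 117°, forward 12.5 m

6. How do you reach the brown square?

turn left 55°, forward 6.9 m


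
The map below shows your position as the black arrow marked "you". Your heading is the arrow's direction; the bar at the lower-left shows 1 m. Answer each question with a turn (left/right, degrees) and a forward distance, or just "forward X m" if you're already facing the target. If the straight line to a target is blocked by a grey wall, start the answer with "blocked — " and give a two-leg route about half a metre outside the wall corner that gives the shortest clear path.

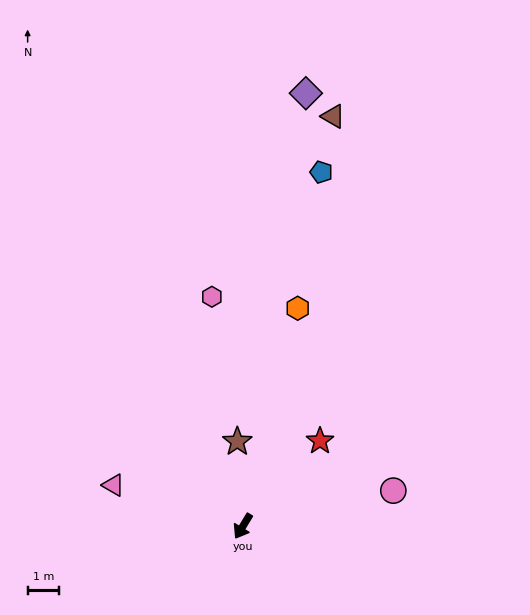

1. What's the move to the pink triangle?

turn right 76°, forward 4.4 m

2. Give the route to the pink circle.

turn left 135°, forward 5.0 m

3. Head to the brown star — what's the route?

turn right 145°, forward 2.7 m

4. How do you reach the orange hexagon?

turn right 163°, forward 7.2 m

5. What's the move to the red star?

turn left 169°, forward 3.7 m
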